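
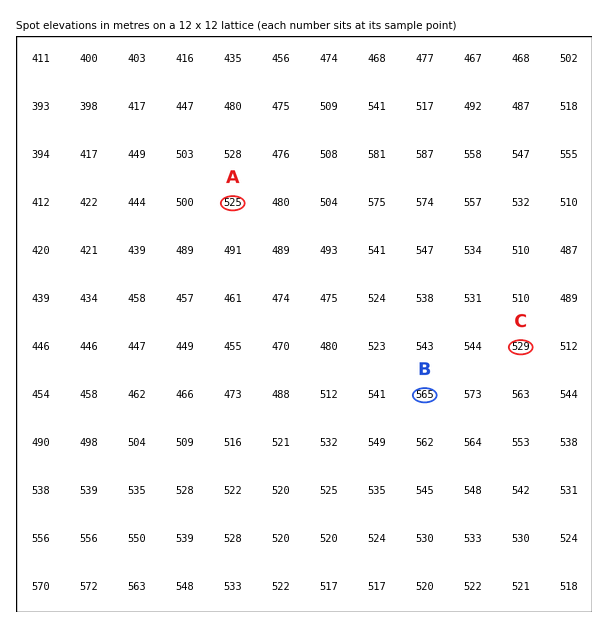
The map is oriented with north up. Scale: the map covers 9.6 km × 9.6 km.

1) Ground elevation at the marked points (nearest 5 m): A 525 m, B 565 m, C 530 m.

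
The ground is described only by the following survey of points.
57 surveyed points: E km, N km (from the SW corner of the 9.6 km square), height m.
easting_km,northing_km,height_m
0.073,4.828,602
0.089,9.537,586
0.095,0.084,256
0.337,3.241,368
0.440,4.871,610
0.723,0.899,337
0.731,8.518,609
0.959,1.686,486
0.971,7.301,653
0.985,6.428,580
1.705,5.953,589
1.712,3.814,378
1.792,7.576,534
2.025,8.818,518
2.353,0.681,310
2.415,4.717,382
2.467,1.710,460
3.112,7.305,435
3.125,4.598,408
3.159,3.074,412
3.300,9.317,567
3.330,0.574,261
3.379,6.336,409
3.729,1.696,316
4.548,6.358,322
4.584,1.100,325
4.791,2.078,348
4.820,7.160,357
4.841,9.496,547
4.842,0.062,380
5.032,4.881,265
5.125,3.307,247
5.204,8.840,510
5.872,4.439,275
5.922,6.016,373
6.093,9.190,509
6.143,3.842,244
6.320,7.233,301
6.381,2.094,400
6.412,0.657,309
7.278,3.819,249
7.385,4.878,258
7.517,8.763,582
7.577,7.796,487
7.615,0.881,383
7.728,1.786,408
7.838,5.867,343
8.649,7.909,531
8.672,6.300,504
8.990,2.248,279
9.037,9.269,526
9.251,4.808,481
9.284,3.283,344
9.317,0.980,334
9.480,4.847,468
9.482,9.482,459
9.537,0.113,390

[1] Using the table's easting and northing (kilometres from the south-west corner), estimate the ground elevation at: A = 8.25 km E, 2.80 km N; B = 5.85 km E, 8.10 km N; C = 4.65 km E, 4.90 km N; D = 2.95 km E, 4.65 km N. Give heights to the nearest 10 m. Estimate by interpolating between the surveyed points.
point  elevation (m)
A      320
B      450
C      250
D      410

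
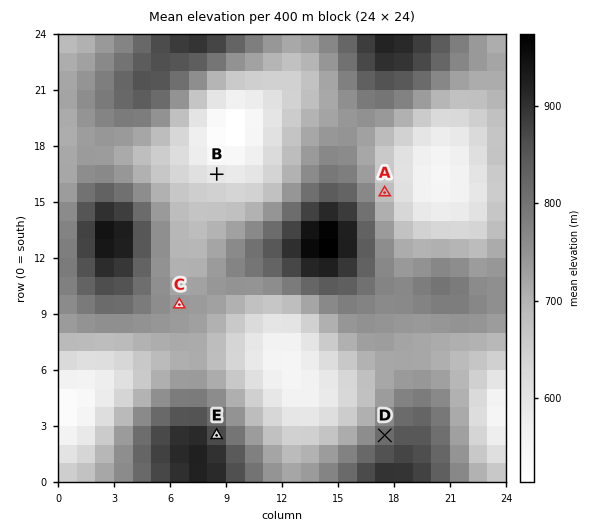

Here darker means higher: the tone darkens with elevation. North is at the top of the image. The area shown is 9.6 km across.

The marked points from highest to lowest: E D C A B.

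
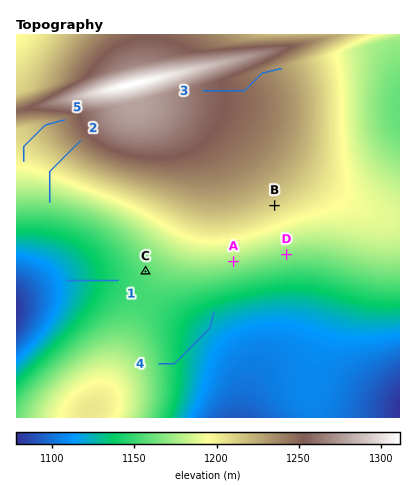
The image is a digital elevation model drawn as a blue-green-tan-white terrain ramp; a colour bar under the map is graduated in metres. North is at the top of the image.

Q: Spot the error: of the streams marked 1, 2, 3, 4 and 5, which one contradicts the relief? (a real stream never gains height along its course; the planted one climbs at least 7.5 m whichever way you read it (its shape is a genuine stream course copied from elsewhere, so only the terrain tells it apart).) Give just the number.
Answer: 4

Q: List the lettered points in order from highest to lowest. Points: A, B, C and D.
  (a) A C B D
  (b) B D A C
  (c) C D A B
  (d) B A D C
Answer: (d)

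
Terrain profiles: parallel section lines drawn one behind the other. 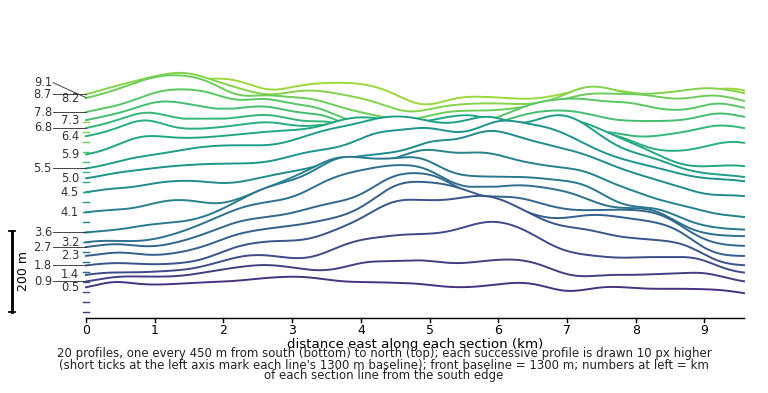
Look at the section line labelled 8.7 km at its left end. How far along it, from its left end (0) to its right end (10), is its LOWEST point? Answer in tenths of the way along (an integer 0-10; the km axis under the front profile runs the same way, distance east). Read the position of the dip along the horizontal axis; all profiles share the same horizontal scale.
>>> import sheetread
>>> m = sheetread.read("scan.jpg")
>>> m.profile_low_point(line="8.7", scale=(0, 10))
5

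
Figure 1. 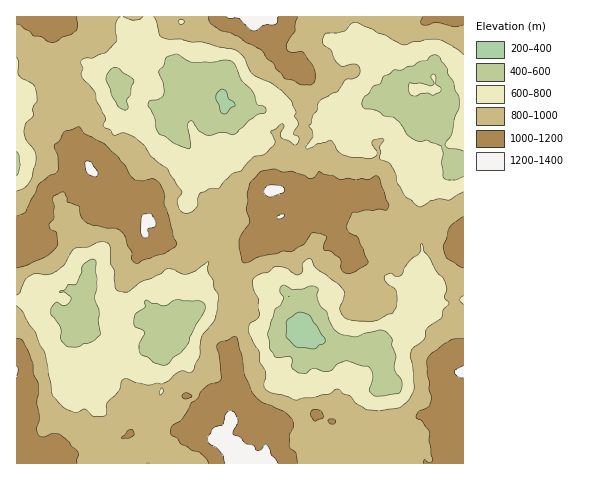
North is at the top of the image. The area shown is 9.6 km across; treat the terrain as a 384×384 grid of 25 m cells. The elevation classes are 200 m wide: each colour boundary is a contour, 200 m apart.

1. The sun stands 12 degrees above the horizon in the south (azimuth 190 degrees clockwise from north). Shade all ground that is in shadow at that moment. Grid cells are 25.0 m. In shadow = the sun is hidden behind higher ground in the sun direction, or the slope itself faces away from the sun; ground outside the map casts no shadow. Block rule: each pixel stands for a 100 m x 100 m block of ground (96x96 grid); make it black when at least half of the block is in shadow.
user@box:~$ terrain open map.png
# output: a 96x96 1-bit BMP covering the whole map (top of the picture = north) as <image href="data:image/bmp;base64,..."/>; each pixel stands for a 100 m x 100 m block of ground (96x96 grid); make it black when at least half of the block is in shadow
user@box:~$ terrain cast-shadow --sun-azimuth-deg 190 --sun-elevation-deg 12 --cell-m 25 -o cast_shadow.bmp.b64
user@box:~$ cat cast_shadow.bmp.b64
<image width="96" height="96" href="data:image/bmp;base64,Qk2+BAAAAAAAAD4AAAAoAAAAYAAAAGAAAAABAAEAAAAAAIAEAAATCwAAEwsAAAIAAAAAAAAA////AAAAAAAAAAAAAAAH5GAAAAAAMAAAAAB/5xwAYAAAcAAAAAA7+QAAAQAQ8AAAAAPL/AAAQAAX8wAAAAfj/AAAYAAH8wAAAAPn/AAAAgAP8wQJAAHH4AAAAAAH//+fAAHfgAAAAADj//3/cHCfgAANAAFj//3/+HCfIAA/4AZp//j38aPP+B+/+AAB//DxA8P//////5AH/+TyA4ef/////5AH/953AwM//////wAD//4jgbg//////gAT//4ADnh//////AA5/878D////////AA//4H5//3/////+AAf/xP///z/////+AA//7///zj/////8AA//////zD/////8Af//3///0D/////4B//fD///wP/////4H///AP//wP/////wf///AD//gP/////x////8B//gf////+B////fA//j/////AB///fPA//v////8AA///HAD///////gAAP//yQH///v///AAA///zwD5//v//+AAAf//xwZgH/OD/8AAAf//hw4AB/gL/wAYAP//ggwAA/AZ/wAYAH//AAAAAWAADgQABz/+AAAAAAB8AAHAP58+AAAAAAB4gAGAH4E8AAAAAAD4AAADx4A4AAAAAADwAAAHgwAYAAAAAADwAAAHAAAAAAAAAAAAAAAAAAAAAAAAAAAAAAAAAAAAAAAAAAAAAAAAAAAAAAAAAAAAAAAQAAAAAAAAAAAAAAB4AAAAAAAAAAAAAAD+AAAAAAAAAAAAAAH+AAAIAAAAJAAAAAP8AAAJAAAAdwA4QAfwAADLAAAAMAP4AAfgAAL/4AAAOAP4AAHwAAH+QAAAeADwAAHAAAfwAAAO/gAAAADAAAfwAAAf/8ABgAAABB/wAAAP/4AB4HAAAB/wAAAP/wAAAHAAA//wAAA//ggAAAAB/n/wAAD//vgAA4AB///wAAD/+fgAD4Dn///+ACD///gf///////+ACD///3/////////gAD/////////////gAH/////////+H9/gOP/+P//////8D9/AM//+D//////8D9+A///+BP/////4B84A////AH/////4N8AA/+/+A//////9+8AD///+AP//////+AAj///+P////////gAH///+f////////AAP///8f////////AYH///8/////////A8Q////////H////A8cf///////H///+AP8///////+D///8ADw////3//+D//+QABgf//8j/H8B//8AAAA///8H8D4AB/4AAAH//j8H4AAAA/4AAAP//h/AgAAAAP4AgAv//l/AAAAAAD5xABn//f+AAAAAABxwAAj//P8AAAAAAAAwAAB/+G4AAAAY8AAEAAAj8AAAAAB9/gAAAAAB4AAAAAB//gAAAAAAAAAAAAH//gAAAAAAAAAAAAP//gAAAAAAAAAAAAH//gAAAAAAAAAAAAD/DAAAAAAYAAAAAAB/AAAAAAAYYAAAAAAAAAAAAAAwAAAAAABgAAAAACBwAAAAAABwAAAAACAAAAAAAAYIAABAA="/>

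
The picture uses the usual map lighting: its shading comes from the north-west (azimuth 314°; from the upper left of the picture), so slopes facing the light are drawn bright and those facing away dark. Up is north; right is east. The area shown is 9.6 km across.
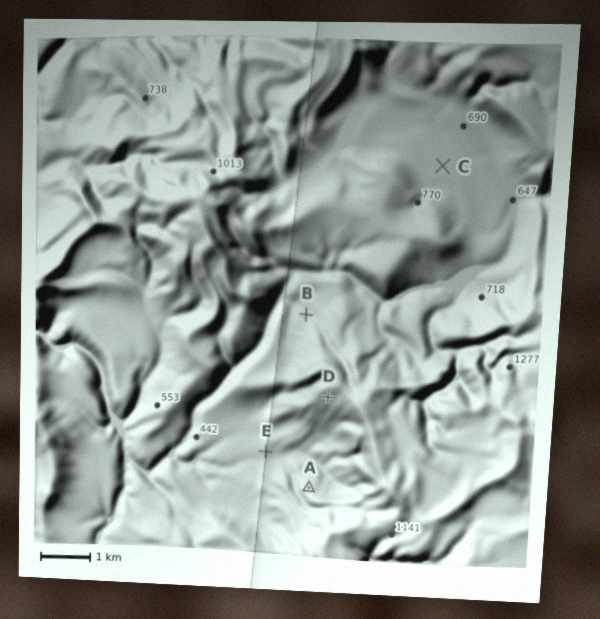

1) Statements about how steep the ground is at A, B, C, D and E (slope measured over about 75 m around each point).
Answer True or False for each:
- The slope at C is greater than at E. False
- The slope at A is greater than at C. True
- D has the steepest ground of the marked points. True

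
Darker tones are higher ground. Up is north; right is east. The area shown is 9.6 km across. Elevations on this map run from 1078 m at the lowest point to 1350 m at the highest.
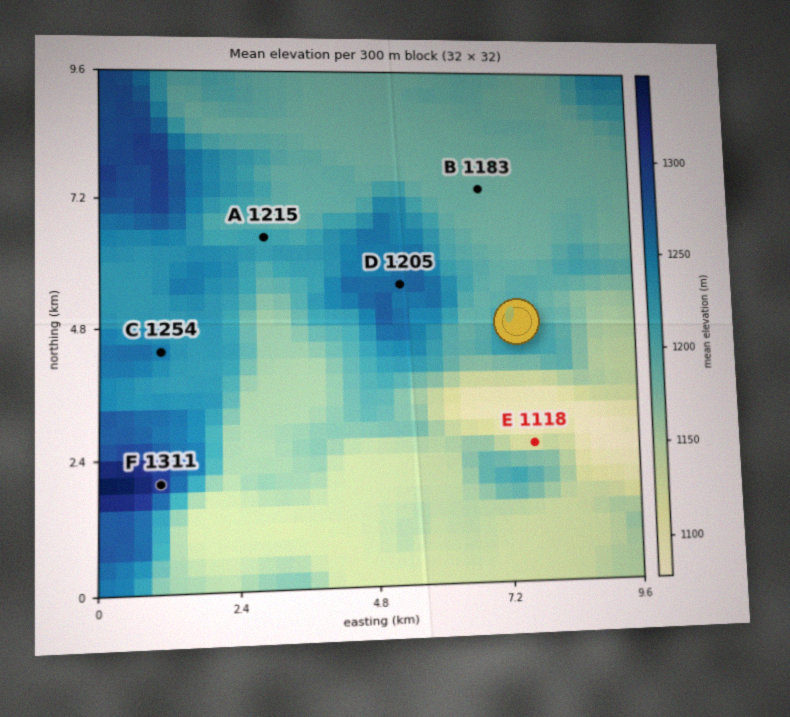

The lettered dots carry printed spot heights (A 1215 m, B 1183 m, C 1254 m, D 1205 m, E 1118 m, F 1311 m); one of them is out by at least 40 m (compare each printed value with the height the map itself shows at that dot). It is D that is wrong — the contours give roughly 1265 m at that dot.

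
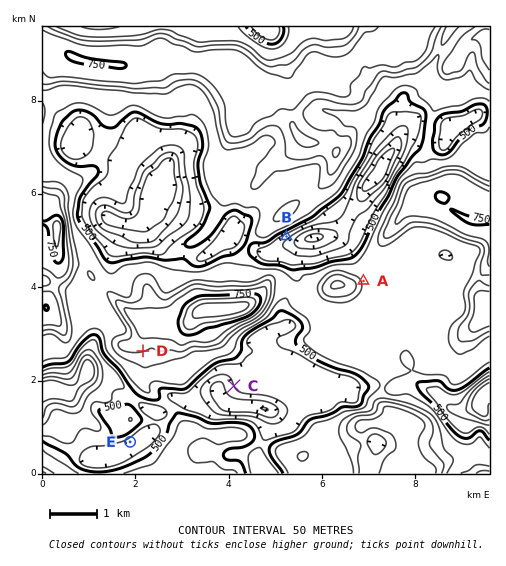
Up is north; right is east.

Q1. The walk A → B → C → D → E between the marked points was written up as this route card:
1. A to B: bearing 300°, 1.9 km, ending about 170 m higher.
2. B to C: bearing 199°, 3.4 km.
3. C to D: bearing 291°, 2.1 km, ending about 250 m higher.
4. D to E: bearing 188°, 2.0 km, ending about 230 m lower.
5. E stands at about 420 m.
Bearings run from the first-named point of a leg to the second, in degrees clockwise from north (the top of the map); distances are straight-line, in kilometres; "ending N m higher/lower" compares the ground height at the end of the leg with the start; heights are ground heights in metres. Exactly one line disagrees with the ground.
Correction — Line 1: it should read "ending about 170 m lower".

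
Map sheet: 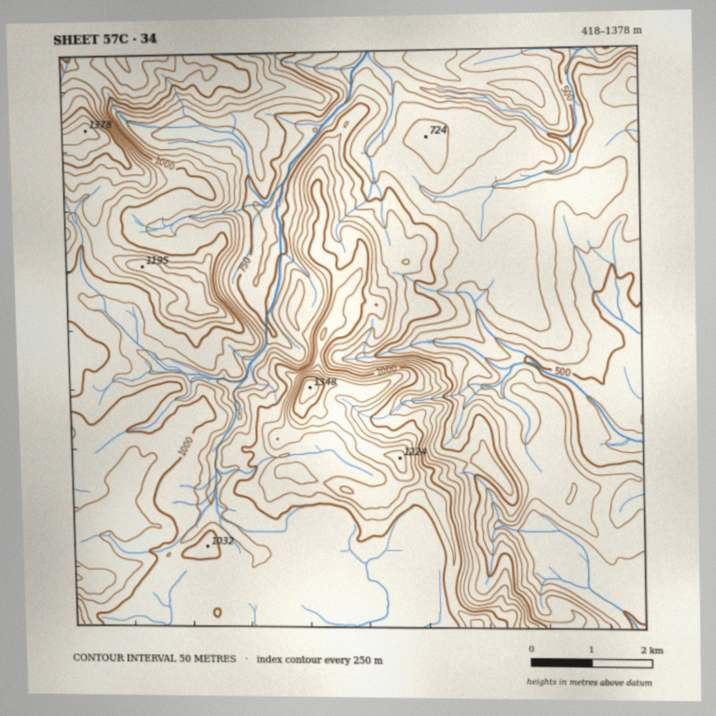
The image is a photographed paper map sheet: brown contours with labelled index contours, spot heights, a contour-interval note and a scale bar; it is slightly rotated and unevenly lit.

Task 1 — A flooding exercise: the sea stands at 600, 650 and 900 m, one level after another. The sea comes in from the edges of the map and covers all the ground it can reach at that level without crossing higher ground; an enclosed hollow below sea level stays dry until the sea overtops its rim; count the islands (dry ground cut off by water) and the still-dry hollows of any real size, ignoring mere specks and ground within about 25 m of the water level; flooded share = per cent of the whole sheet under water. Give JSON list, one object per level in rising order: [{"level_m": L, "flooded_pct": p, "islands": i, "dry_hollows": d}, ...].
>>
[{"level_m": 600, "flooded_pct": 17, "islands": 0, "dry_hollows": 0}, {"level_m": 650, "flooded_pct": 26, "islands": 0, "dry_hollows": 0}, {"level_m": 900, "flooded_pct": 52, "islands": 0, "dry_hollows": 0}]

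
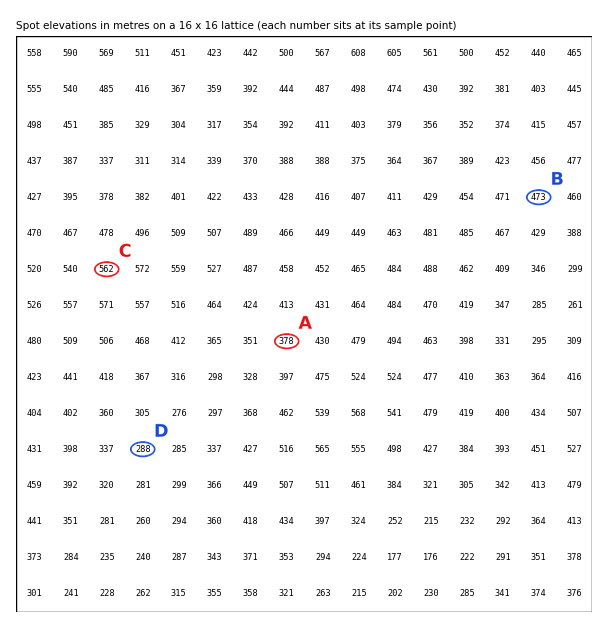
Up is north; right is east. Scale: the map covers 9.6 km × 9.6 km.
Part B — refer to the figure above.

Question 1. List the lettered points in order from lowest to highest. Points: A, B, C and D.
D A B C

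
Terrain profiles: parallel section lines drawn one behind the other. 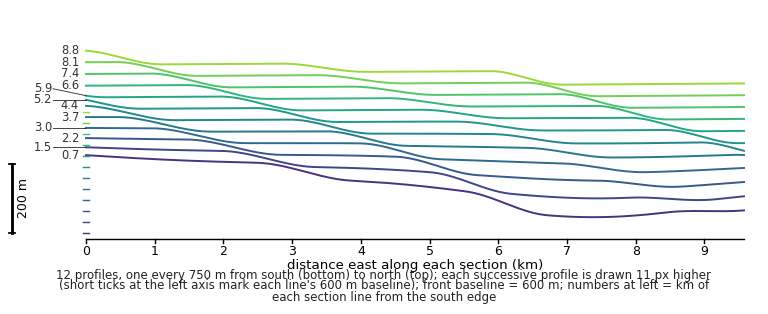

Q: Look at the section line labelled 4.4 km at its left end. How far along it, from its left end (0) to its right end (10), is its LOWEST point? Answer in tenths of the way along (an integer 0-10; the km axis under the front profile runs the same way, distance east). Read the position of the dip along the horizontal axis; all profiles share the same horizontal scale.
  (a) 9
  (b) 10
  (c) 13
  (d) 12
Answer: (b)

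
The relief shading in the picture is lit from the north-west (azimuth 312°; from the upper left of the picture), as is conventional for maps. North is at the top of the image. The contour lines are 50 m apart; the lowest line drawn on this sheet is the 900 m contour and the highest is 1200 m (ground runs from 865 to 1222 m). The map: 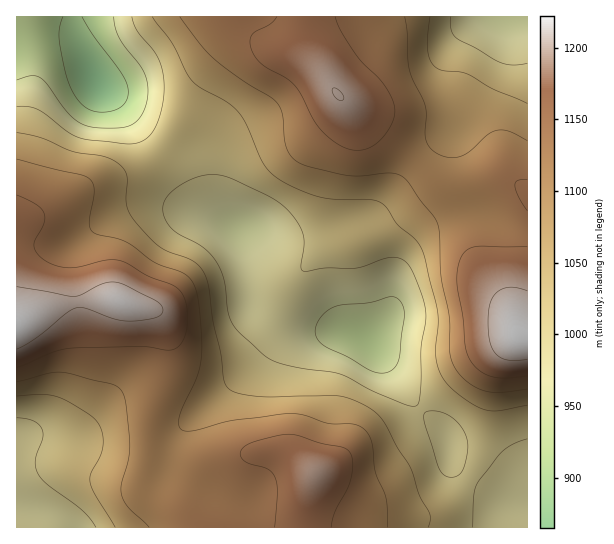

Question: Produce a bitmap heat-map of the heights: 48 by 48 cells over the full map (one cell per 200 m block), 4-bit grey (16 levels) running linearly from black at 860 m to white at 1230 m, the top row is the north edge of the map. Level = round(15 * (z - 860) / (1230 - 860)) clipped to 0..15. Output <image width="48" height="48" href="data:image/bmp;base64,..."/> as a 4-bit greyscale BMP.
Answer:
<image width="48" height="48" href="data:image/bmp;base64,Qk32BAAAAAAAAHYAAAAoAAAAMAAAADAAAAABAAQAAAAAAIAEAAATCwAAEwsAABAAAAAAAAAAAAAAABEREQAiIiIAMzMzAERERABVVVUAZmZmAHd3dwCIiIgAmZmZAKqqqgC7u7sAzMzMAN3d3QDu7u4A////AFVVVVZ4maq7vMu7vMzMzLu6qZiHdmVVVVVVVWeJqqu7u7u7u8zMzLu6qZiHdmVVVVVVVneJqqu7u7u7u8zd3Mu6qZiHdmVVVVVWZ3iZqqq7u7u7u8zd3cu6qZh3ZmZVVVVmd3iZqqqru7u7u8zd3cy6mYh2ZmZVVVZmd3iJqqqru7u8zMzd3dy6mYd2VmZlVVZmd3iJqqqqu7vMzM3d3cy6mIdmVWZmVVZmZ3eJqqqqq7vMzMzMzMu6mHdlVWZmZVVmZ3eJqqqqqru7zMzMu7upiHZlVWZmZlZmZ3iJqqqqqqqqu7u7qqqph2ZlVmZ3ZmZmd4iJqrqqmZmZqqqqmZmYd2ZmZnd3d3d3eIiZqruqmZmZiZmZiIiHdmZmZ3iIiIiIiJmZqru6qYiIiIiIiId2ZVZmeImZmZmZmZqqqru6qYh3d3d3d3ZVVVVniaq7u7qqqqqqq7u7qYh3ZmZmZmVEREVnmrzMzMy7u7u7u7u7qoh2ZmZVVUQzNEVomszd7t3My7u7u7zLuod2ZlVVREMzM0Vom83u7u7dzMzMzMzMuodmZVVUQzMzM0Voq83u//7t3d3d3d3cuodlVVVEMzMzM0Vom83u//7u7d3u7u7cuYZVVVVUQzMzM0Vom83u/+7u7u7u7u7cuXZVVVVURDMzM0Voq93u7u7u7u7u7u7cuXZVVVVVREREREVorN3u7u7u3e7u7d3LqXZVVVVVVVVEREV5vN3u7t3d3d3d3Mu6mHZVVVZmVVVVVFZ5vN3d3dzMzMzMy7qZh2VVVVVmZmZlVVaJvM3d3czLu7u7upmIdmVERVVmZmZmZmeJvMzMzMy7uqqqqYh3ZlRERFVWZnd3d3eJq8zMzMzLuqqpmIdmVUREREVWZnd3d4iaq7u7u8zLuqmZiHZlVERERFVmZ3d3eImaqru7u8zLu6mYh2ZVVERERFZnd3d3eImqqqqrvMzLu6qYh2ZVVVREVWZ3d4iIiJmqqqq7vMu7u6qYh3ZlVVVVZmeIiIiIiZqqqqu7zLu6qqqYh3ZmZVVmZ3iJmZmZmaqqqru7zKqqqpmYh3dmZmZmeImZqqqqqqqqqqu7y6qZmYiHd3dmZmZneJmqq7u7uqqqqqu7u5mYh3d2ZmZmZmZ3iJqru8zMu7qqmaqruoiHdmVVVWZmZnd3iZq7vMzMy7qpmZqqqnd2ZURERFZnd3d4iZq7zN3czLqpmZmqmXZlQzIiNFZnd3d4iZq8zd3dzLqpmZmZmWZVQiERI0Vnd3eImaq83e7dzLqpmZmZiFVUMhERI0Vnd4iJmqu83u7dzLqZmZiIh0RDIRABI0VniIiZqrvN3u3cy7qZiIiHdzQzIQARI0VniJmqu8zd7t3Mu6mIiId2ZjMyIQESNFZ4iZqrzM3d3dzLu6mId3dmZjMyEREjNFZ4mau7zM3d3cy7u6mHd2ZVVTMiEREjRWeImru8zMzd3My7u6mHZmVVVTMiERI0VneJqrvMzMzMzMu7uqmHZVVERDMiISI0Vniaq7vMzMzMzMu7uqmHZVRERA=="/>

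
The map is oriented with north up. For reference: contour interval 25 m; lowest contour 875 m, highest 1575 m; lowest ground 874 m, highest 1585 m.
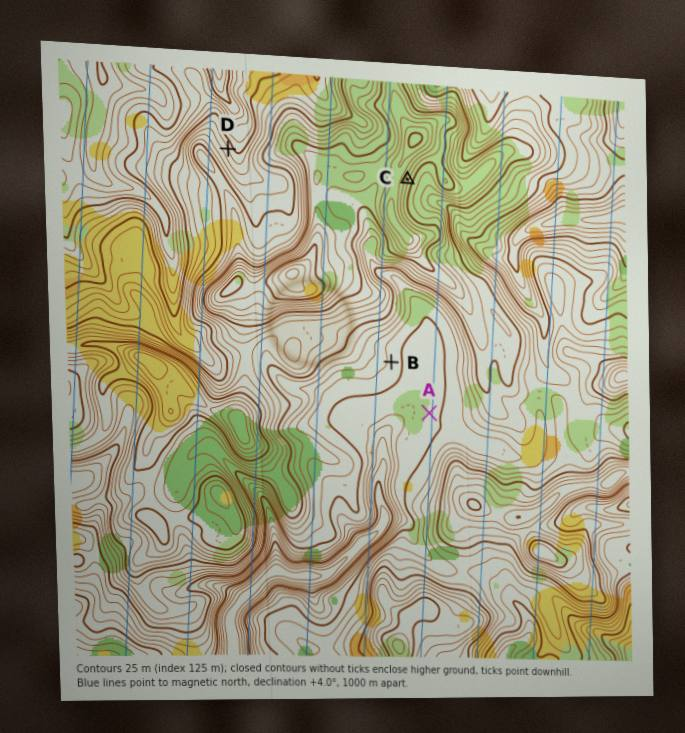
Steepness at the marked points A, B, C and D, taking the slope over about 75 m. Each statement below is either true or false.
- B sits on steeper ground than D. false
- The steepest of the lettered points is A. false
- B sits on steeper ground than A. true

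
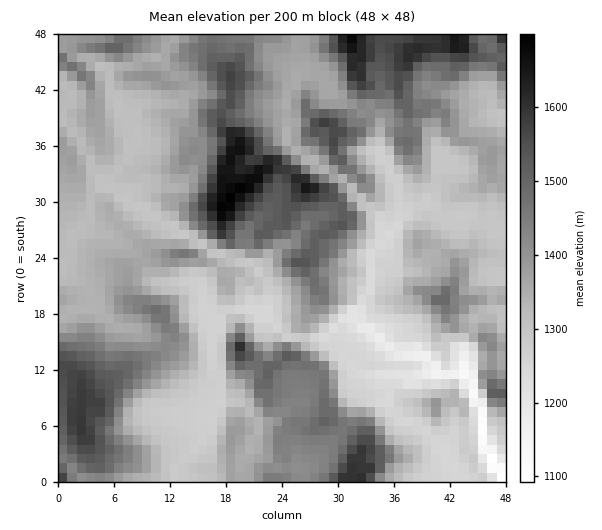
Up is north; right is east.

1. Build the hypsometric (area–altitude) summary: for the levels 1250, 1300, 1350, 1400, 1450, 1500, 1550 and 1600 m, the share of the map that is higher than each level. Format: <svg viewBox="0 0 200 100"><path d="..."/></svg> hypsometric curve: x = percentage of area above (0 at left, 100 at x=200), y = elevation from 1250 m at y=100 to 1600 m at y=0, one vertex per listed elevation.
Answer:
<svg viewBox="0 0 200 100"><path d="M190 100l-33-14-42-15-38-14-23-14-22-14-15-15-11-14"/></svg>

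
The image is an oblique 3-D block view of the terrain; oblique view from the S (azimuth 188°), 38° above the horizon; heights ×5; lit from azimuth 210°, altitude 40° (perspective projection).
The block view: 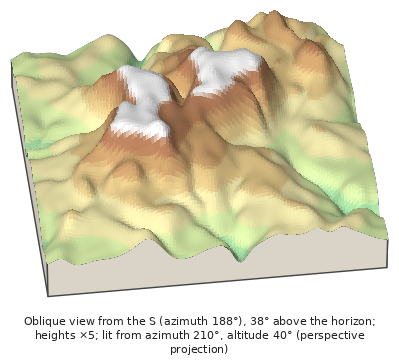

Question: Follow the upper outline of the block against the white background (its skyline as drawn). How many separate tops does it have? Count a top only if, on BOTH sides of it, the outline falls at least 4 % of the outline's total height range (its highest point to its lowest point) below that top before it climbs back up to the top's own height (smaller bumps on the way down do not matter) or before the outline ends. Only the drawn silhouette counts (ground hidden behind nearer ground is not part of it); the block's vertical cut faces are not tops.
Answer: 2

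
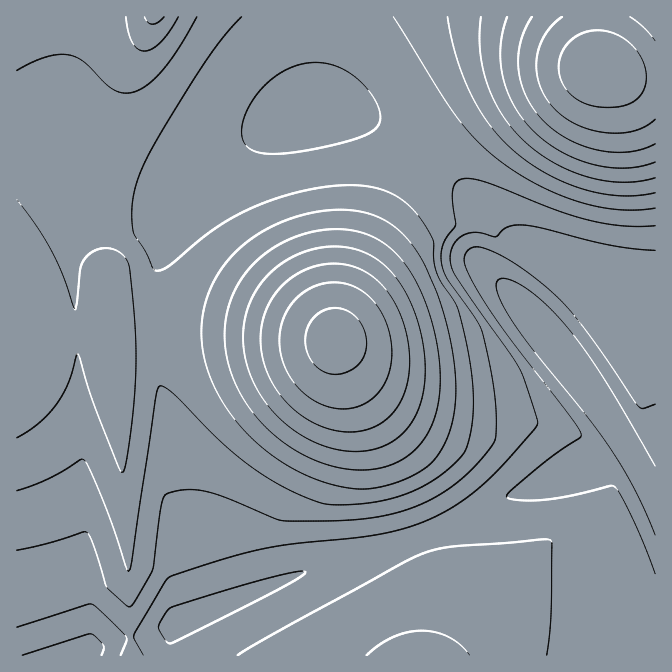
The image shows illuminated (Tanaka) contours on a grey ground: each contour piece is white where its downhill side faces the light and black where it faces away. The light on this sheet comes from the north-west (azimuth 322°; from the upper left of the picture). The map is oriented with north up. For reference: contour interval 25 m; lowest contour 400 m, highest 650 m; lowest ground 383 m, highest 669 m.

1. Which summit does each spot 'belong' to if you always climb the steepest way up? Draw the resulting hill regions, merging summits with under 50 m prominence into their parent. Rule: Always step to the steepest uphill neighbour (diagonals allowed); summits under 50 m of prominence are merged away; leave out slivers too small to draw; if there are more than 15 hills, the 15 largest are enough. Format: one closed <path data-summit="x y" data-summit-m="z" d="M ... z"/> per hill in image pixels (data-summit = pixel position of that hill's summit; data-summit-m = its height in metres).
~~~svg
<path data-summit="337 338" data-summit-m="661" d="M335 109l-23 0-27 10-31 19-27 20-29 27-15 18-15 25-9 24-3 50 2 1 1 67 7 68 22 110 19 61 108-41 115-39 82-35 88-33 24-16-1-7-12-18-32-45-58-72-2-3 2-8 15-20-2-7-55-60-55-54-27-18-27-14z"/><path data-summit="602 68" data-summit-m="669" d="M655 16l-335 0-2 69-2 15-3 8 22 1 25 7 50 25 24 18 89 93 13 16 0 4-15 20-2 8 4 7 56 68 32 45 12 18 1 7-24 16-88 33-82 35-152 52-104 40-15 10-59 15-10 5-3 5 569-1z"/><path data-summit="154 17" data-summit-m="582" d="M318 16l-302 1 1 639 68 0 15-10 59-15 15-10 32-13-2-11-16-49-22-110-7-68 0-25-1-2 0-40-2-1 2-42 6-23 12-24 12-16 27-29 27-22 25-17 30-15 13-3 4-4 4-22z"/>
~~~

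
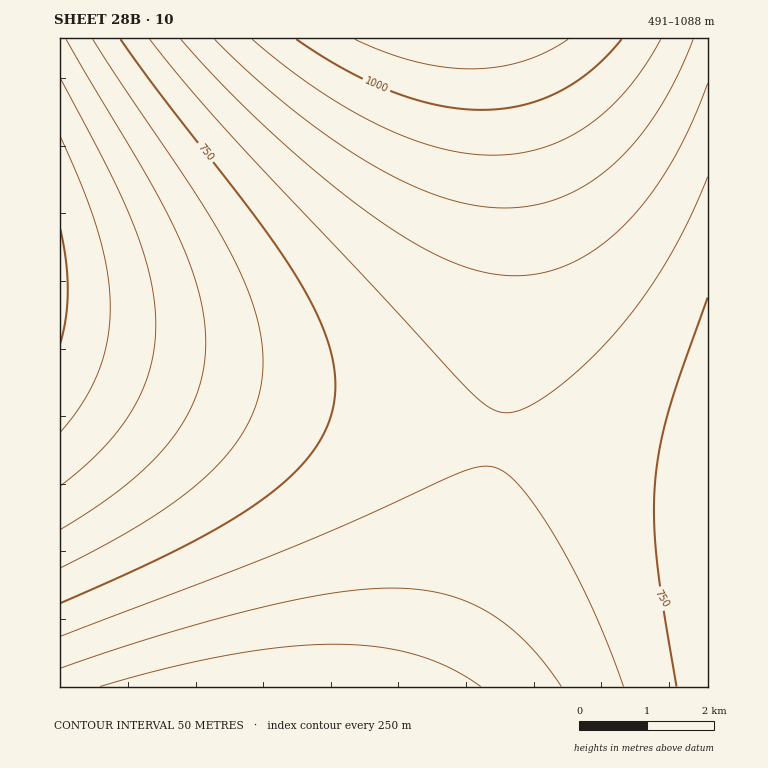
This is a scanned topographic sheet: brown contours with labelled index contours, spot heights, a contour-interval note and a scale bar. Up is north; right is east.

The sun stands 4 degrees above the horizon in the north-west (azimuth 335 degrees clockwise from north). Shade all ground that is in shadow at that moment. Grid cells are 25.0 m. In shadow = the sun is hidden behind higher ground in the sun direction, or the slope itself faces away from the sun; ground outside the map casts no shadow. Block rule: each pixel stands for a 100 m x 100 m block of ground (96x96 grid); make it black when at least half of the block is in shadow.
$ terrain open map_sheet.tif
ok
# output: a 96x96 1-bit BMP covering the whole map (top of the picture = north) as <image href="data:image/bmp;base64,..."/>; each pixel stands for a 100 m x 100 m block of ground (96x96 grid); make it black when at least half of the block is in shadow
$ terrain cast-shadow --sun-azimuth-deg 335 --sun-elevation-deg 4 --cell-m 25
<image width="96" height="96" href="data:image/bmp;base64,Qk2+BAAAAAAAAD4AAAAoAAAAYAAAAGAAAAABAAEAAAAAAIAEAAATCwAAEwsAAAIAAAAAAAAA////AAAAAAAAAAAAAAAAAAAAAAAAAAAAAAAAAAAAAAAAAAAAAAAAAAAAAAAAAAAAAAAAAAAAAAAAAAAAAAAAAAAAAAAAAAAAAAAAAAAAAAAAAAAAAAAAAAAAAAAAAAAAAAAAAAAAAAAAAAAAAAAAAAAAAAAAAAAAAAAAAAAAAAAAAAAAAAAAAAAAAAAAAAAAAAAAAAAAAAAAAAAAAAAAAAAAAAAAAAAAAAAAAAAAAAAAAAAAAAAAAAAAAAAAAAAAAAAAAAAAAAAAAAAAAAAAAAAAAAAAAAAAAAAAAAAAAAAAAAAAAAAAAAAAAAAAAAAAAAAAAAAAAAAAAAAAAAAAAAAAAAAAAAAAAAAAAAAAAAAAAAAAAAAAAAAAAAAAAAAAAAAAAAAAAAAAAAAAAAAAAAAAAAAAAAAAAAAAAAAAAAAAAAAAAAAAAAAAAAAAAAAAAAAAAAAAAAAAAAAAAAAAAAAAAAAAAAAAAAAAAAAAAAAAAAAAAAAAAAAAAAAAAAAAAAAAAAAAAAAAAAAAAAAAAAAAAAAAAAAAAAAAAAAAAAAAAAAAAAAAAAAAAAAAAAAAAAAAAAAAAAAAAAAAAAAAAAAAAAAAAAAAAAAAAAAAAAAAAAAAAAAAAAAAAAAAAAAAAAAAAAAAAAAAAAAAAAAAAAAAAAAAAAAAAAAAAAAAAAAAAAAAAAAAAAAAAAAAAAAAAAAAAAAAAAAAAAAAAAAAAAAAAAAAAAAAAAAAAAAAAAAAAAAAAAAAAAAAAAAAAAAAAAAAAAAAAAAAAAAAAAAAAAAAAAAAAAAAAAAAAAAAAAAAAAAAAAAAAAAAAAAAAAAAAAAAAAAAAAAAAAAAAAAAAAAAAAAAAAAAAAAAAAAAAAAAAAAAAAAAAAAAAAAAAAAAAAAAAAAAAAAAAAAAAAAAAAAAAAAAAAAAAAAAAAAAAAAAAAAAAAAAAAAAAAAAAAAAAAAAAAAAAAAAAAAAAAAAAAAAAAAAAAAAAAAAAAAAAAAAAAAAAAAAAAAAAA8AAAAAAAAAAAAAAP8AAAAAAAAAAAAAB/8AAAAAAAAAAAAAH/8AAAAAAAAAAAAA//8AAAAAAAAAAAAD//8AAAAAAAAAAAAP//8AAAAAAAAAAAA///8AAAAAAAAAAAB///8AAAAAAAAAAAH///8AAAAAAAAAAAf///8AAAAAAAAAAA////8AAAAAAAAAAD////8AAAAAAAAAAH////8AAAAAAAAAAP////8AAAAAAAAAA/////8AAAAAAAAAB/////8AAAAAAAAAD/////8AAAAAAAAAH/////8AAAAAAAAAP/////8AAAAAAAAA//////8AAAAAAAAB//////8AAAAAAAAD//////8AAAAAAAAH//////8AAAAAAAAH//////8AAAAAAAAP//////8AAAAAAAAf//////8AAAAAAAA///////8AAAAAAAB///////8AAAAAAAD///////8AAAAAAAD///////8AAAAAAAH///////8AAAAAAAP///////8AAAAAAAP///////8="/>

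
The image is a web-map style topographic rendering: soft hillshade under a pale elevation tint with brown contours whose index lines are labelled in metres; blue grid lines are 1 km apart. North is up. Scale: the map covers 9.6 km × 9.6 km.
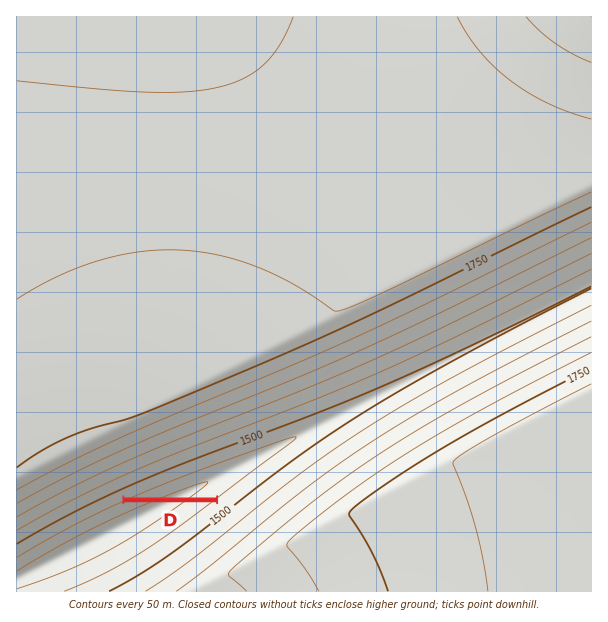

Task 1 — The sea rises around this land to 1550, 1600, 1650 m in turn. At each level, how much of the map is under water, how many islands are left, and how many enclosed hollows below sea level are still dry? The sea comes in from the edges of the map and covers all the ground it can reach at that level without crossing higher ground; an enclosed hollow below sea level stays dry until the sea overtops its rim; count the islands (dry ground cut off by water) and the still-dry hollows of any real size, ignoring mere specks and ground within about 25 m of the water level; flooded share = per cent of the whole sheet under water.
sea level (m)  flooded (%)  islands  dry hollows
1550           12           0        0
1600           17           0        0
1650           22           0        0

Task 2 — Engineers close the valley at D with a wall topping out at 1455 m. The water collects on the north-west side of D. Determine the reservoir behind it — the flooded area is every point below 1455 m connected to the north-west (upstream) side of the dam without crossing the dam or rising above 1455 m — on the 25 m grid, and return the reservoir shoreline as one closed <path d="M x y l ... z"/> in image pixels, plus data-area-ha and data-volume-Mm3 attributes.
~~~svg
<path d="M306 432l-18 4-4 3-17 5-4 2-12 4-5 2-45 16-4 2-15 5-5 3-3 0-4 3-3 0-37 16 88 1 1 1 44-35 39-26 5-6-1 0z" data-area-ha="94" data-volume-Mm3="24.15"/>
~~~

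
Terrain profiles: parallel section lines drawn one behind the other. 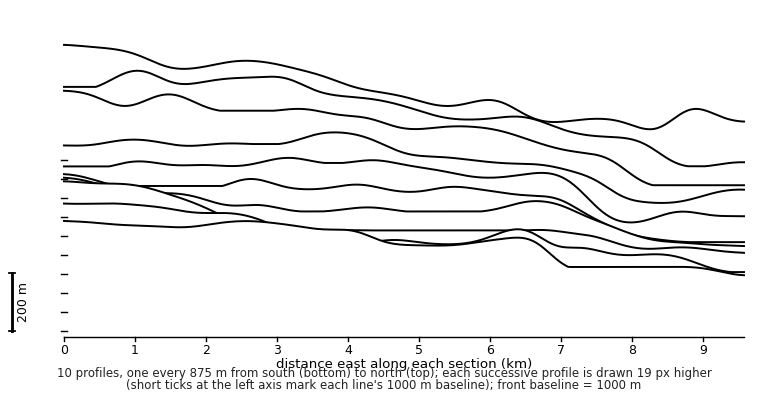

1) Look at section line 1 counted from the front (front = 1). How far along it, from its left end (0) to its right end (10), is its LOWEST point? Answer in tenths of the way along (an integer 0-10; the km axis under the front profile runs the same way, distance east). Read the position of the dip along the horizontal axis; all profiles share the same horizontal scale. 10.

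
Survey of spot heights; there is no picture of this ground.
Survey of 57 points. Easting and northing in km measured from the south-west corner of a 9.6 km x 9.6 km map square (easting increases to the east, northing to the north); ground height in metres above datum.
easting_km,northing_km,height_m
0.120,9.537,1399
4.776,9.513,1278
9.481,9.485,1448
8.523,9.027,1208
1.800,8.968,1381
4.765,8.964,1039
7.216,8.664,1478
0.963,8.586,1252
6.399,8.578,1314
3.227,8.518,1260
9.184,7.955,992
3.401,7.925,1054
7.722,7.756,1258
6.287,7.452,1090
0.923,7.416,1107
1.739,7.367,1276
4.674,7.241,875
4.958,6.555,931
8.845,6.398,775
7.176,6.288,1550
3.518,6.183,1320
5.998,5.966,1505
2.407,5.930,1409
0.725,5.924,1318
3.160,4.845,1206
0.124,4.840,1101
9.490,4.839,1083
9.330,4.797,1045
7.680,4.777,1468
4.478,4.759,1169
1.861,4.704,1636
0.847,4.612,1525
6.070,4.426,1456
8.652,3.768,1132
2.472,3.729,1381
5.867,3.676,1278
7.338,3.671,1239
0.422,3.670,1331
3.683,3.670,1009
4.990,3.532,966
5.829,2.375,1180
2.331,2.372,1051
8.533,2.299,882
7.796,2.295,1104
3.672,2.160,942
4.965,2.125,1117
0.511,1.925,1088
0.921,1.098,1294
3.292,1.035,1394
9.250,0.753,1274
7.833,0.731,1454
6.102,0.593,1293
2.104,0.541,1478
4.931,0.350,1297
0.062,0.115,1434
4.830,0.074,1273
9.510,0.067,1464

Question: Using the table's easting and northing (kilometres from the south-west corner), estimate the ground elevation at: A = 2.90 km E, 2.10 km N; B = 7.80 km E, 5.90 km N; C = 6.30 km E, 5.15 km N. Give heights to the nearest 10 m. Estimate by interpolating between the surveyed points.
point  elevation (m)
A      1040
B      1440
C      1570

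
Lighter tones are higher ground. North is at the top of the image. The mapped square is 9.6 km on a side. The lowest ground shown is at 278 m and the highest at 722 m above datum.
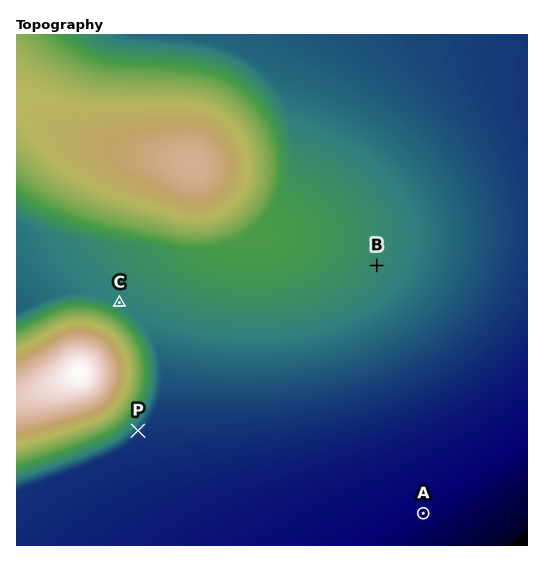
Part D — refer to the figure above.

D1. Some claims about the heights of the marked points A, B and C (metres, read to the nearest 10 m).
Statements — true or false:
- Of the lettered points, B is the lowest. false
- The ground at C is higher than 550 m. false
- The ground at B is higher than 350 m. true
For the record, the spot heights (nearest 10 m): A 290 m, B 430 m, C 410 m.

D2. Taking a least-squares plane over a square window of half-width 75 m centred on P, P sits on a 20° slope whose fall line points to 133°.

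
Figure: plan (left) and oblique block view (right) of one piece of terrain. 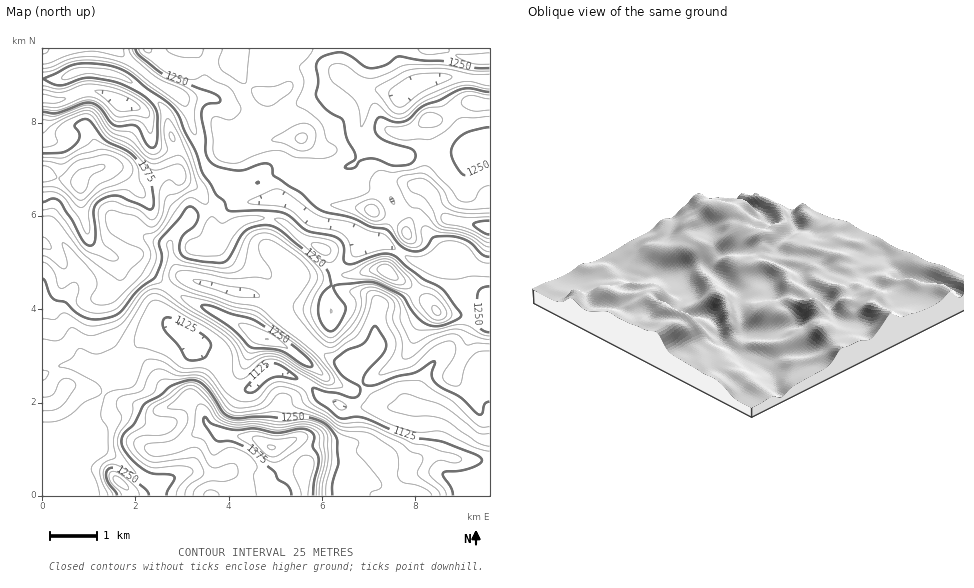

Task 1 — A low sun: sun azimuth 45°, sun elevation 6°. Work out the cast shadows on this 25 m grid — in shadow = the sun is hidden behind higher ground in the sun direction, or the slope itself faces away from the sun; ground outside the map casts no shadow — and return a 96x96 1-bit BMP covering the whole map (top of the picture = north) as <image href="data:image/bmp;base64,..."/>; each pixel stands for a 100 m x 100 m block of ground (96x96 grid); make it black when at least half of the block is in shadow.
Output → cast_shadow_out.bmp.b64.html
<image width="96" height="96" href="data:image/bmp;base64,Qk2+BAAAAAAAAD4AAAAoAAAAYAAAAGAAAAABAAEAAAAAAIAEAAATCwAAEwsAAAIAAAAAAAAA////AAAAAAAA/8AAAAAEAAAAAAAAf8AAAAAOAAAAAAAAP4AAAPAOAAAAAAAAPx+AAfgGAAAAAAAAHj/v4/4AAAAAAAAADH//8/+AAAAAAQAAAf//+//AAAAAAwAAD///8//AAAAAAAAAD//58//AAAAAAAAAB/4A8/+AAAAAAAAAB/gAc/8AAAAAAAAAB+AAefwAAAAAAAAAA8AAPOAAAAAAAAQAAQAAGAAAAAAAAD8AAAAAAAAAAAAAAH4AAAABwAAAAAAAAPwAAAPhwAAAAAAAAfwAAAP/gAAAAAAAB/gAAAAAAAAAAAAAf/AAAAAAAAAAAcAA/+AAAAAAAAAAP+AA/+AAAAAAAA4A/8AAf8AAAAAAAP+B/4AAf4AAAAAAA////gAAfwAAAAAAB///+AAefgAAAAAAB///8AAOAAAAAAAAD///4AAOAAAAAAAAP///wAfAAAAAAAAB////AA/wBwAAAAAH///+AA/8D+AAAAAP///8HA/+D/gAAAAf///4fA////8AAAA////A/g////8HAAB///4B/A////8HwAD///gD/B////8P4AD//+AH/D////8P/AH//8AH+D////4P/gH//wAH+D///lAP/gH//AAH8D//+AAP+AP/8AAH4H//8AAPwAP/wAAAAH//4AAGAAP/AAAAAH//gAAAAAP8AAB4AP//AAAgAAPwAAB/AP/+AAAAAAPg/gB/wf/8AACAAAGH/8B/+f/4AADg4AAf/8B////wDgDz+AAf/4D//A/AH4D//AAf/wD//AGAf/D//AAf/gH//AAB//7/+AAf/AP/+AAH///f8AAf4AP/+AB///+f4AAPAAf/8AH///8fwAAOAAf/wDP///8/wAAEAA//AP/+f///wAAAAA/+AP/8f///gA4AAA/8Af/8f///gD8AAA/wB//4f/z/gf8AAAfgf//Af4D/A/4AAAAA//8AfAD/A/4AwAAB//4AeAD/B/4BwAAD//gA8AD/D/wBwAAH8AAe8AD/j/gBwAA/wAAe4AD/B/AAgAB/AAAe4AD/B8AAAAA+AAAcwAD+AAAAAAA+AAAMAACAAAAAAAAYAAAAAAAAAAAADwAAAAAAAAAAAAAAH8AAAAAAAAAAAAAAH8AAAAAAAAAAAAAAP4B8AAAAAAAAAAAAPgB/gAAAAAAAAAHAPAB/gAB4AAAAAAHwEAA/AAH+AAAAAAPwMAAeAAP+AAAAAAPwcAAAAAP8AAAAAAPgeAAAAAHgAAAAAAPg8AAAAAAAAAAAAAPA8AAAAAAAAAAAAAfA4AAAAAAAADwAAH/AwAAAAAAAAD8AAf/AwAAAAAAAAD8AA/+AAAAAAAAAABD8D/8HAAAAAAAAAAD///4fwAAAAAAAAAD///x/wYAAAAAAAAD///H/wcAAAAAP/AD//+P/gcAAAAgf//AB/4f/AIAAADwP//4AeB/8AAAAAHgP//8AAD/gAAAAAHgH//8AAH/AAAAAAHAH//8AAH8AAAAAAGAD/8AAAH4AAAAAAAABwAAAAHwAAAAAAAAAAAA="/>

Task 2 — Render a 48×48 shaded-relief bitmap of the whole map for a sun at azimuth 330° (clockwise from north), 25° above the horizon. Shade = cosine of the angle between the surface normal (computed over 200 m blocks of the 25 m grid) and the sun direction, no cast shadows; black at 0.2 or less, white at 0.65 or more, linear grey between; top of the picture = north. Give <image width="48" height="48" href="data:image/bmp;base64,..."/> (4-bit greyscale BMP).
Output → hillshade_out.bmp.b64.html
<image width="48" height="48" href="data:image/bmp;base64,Qk32BAAAAAAAAHYAAAAoAAAAMAAAADAAAAABAAQAAAAAAIAEAAATCwAAEwsAABAAAAAAAAAAAAAAABEREQAiIiIAMzMzAERERABVVVUAZmZmAHd3dwCIiIgAmZmZAKqqqgC7u7sAzMzMAN3d3QDu7u4A////AHd3eHR6mIq8y6mZiHZ3UTZ4d3eKqodnd3d3eJiZh3iry6mZiHd3QSV3d3eJmYdmd4iIiby5dERoqYiIiHeIURRnd3d3d2ZVZoiIic2nUyI1d2Z3dkR5cxRneHd3ZVZmZ4iIibuGZlREV2RVVUNHhTR3d3iJmIiZmnd4iJqpmql1V2RFaKhlZUV4iJmquqqqmXd3d4rMuru5d4ibze/rh2irqqu7u6mZdmZnd3nNuYmqmKz/////7Krdy7uqqqmHVVVWeIibuXZ5qIv//+3v/bq7uqmZmYh2ZmVVZ4mKzbl3mXi9/sqau6iHeHeId3Zmd5hlZoq7ve7JmYiazcqYh2VVVWZ3ZlVXd6mGd4m7u73/uYh3jNy5YyNnUzRVZlVWd5qoiIiaqqvv64h0SMynQ0WJhjIjV3dWd3iYiHd4qqq+65iFE2dSJXeImoUyR5l1Z2Z3dmZ4mqqZqoiWEAEkd2VnialjNYqFVmZmZmZnmpmIiIiGMAFZmEI1eJqVM1iGRGZmZlZWeIiHd3ZWVEealjATV4mXMiRmMmZmVERFZ3d3ZURXiaqpdUEBR3eHQQA1Q2ZlQyIjVndlQzWKqqqHd2QhNoiHUgAlaGZlVCEBNWZUNHm8ypiIiYZCJZqXZUNXiXZndlMQE1VWirzMuoeKqph1NHiHiIeIiIZomHUwATV6vLqZmHeKvKhlMiI3mpiJmYdniYdSACaaqYZWZmeJvKdCAAAmmqiJmodmd3dkISVlVDM0Vnd4mZh2MSRompmImWZmZmZlQzQyERI0Z3d3ZmeczLmZiIiIhlZ2VWd2VEVTIzM0Z3dlRFV77/yFVniIZFd2VXiIdlaIdmUzVmZEV3Znq8tSI1ZmU3d2ZWiIdTWbqHYyI0RGm7l3dndTRCESI4d3dWeHYxJquYhiESRpq6l2QjeXVSACV2Z3ZVZmZBFHmZmoZWiZh2VEMTepZmZ5vEV2Q0VURTI1eIiruqqYZlVWdleYd4q83TVlIBNERUMjVoiIiZmHZ3iauoeHZniqqjRVQQE1ZlQhRniHZVZmeIiaund3Z4eJmTV4ZCI1d2ZTV3eIdlZmeIiImYiamYiJmWiqh1RFaZh1V2VWd3d4d3iImqrMuoiImbvMuod3isuXZ1REVnd2ZmZ4mqq8uXd4iNze3Lupm9uXeHZlRFZkRWZnmYiImHd3iLq8y8zKmrmHiZiHdlVlRXd3iGVVZmZ3d6mJmazKial3iZiIiIiIZnh3iGZlVVVmd8y5mIvcmqp3iZmIiImql3d3iZq6dVRVVe//yYnNuqqImZmYh3eZmIh3iavvyXZURO///Jiql5qZqpmIh2Z4iIiHiZnP/rl2VZiu/ZdVV6qYiYiHd3ZWd4iIiYec7+3LuzITZkMjaZdVZmZ3iZhlZniId2VovN7u3XcwASJHmGMjVmZmiZmHZnd3VDM1Z5q7mN7Jd4mqhURWZ3d2d4iHZmZmVDMiIjNEIb3/3dzJVGiIiIh2Z3h2VVVmZlVDISI0RGrf7t3IM3mYiJmHZnd2VUVWZmZlMzRXiA=="/>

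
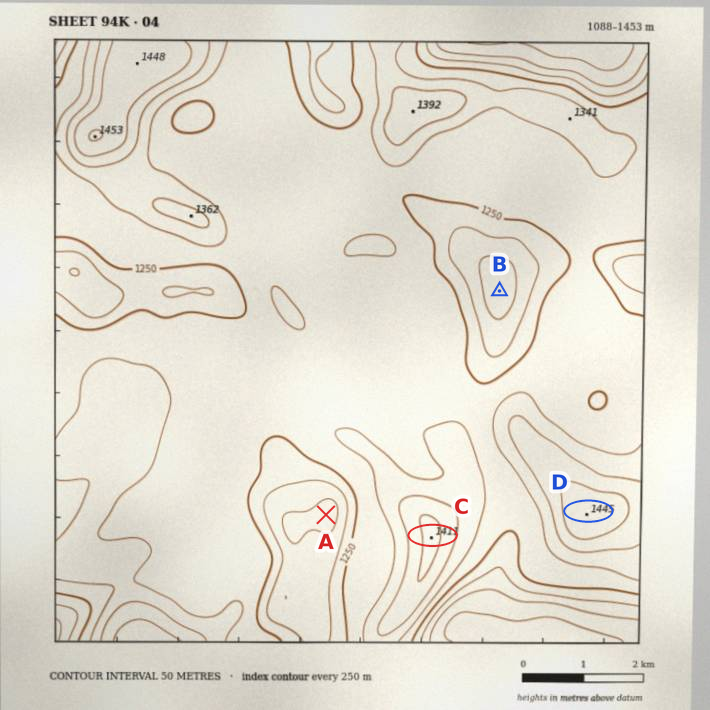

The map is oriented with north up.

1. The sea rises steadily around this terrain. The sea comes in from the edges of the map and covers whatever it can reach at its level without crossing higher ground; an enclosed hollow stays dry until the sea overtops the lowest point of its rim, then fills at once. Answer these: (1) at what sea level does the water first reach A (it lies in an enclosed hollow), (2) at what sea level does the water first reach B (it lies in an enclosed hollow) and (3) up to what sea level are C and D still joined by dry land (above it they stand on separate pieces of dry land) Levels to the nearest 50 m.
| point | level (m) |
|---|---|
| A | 1200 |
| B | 1250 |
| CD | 1300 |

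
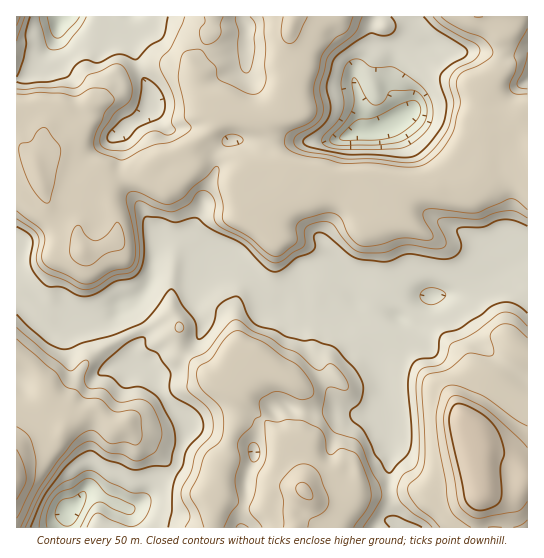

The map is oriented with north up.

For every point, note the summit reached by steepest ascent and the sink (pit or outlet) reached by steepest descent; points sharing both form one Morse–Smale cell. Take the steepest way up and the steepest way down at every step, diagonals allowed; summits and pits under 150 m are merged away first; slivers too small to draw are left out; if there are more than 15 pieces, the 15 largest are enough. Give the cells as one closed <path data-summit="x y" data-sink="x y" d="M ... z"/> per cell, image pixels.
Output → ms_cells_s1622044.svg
<path data-summit="291 25" data-sink="67 510" d="M235 113l-12 0-17 22-26 18 5 20-14 11-6 3-12-6-7-6-7 2-14 0-16 7-4 5 0 5 11 24 1 17-3 6-21 10-12-1-4-15 3-16-3-10-4-4-24-4-5-8-9-32-12-12-6-1-1 153 21 20 12 8 8 0 18-12 39-6 25-14 8-8 5-15 4-29 6-6 5-2 19 2 15 16 6 4 3 0 12-11 8 3 25 26 12 20 6 6 13 4 14-1 1-31 8-6 8-2 14 1 22 9 3 4-2 19 3-9 5-4 17-3 16 1 10 6 18 5 34-1 8-4 8-8 17-6 16-10 22-10 0-132-7-9-18 11-20 2 1 24-4 16-10 14-12 5-20 1-17-5-42-7-37 0-23 4-9 10-11 1-10-5 3-2-1-6-13-8-7-9 0-29-3-15z"/><path data-summit="305 491" data-sink="67 510" d="M182 237l-20 2-6 6-4 29-5 15-8 8-12 6 8 10 9 17 0 8-11 13 0 15 13 3 9 9 12 23 22 24-13 42-37 37-12 5 4 5 0 13 270 1-12-11 2-68-3-11-3-49-9-31 7-32 12-11-13-4-15-2-12-6-16 8-13 2-16 0-9-6-15 0-11-3-8-7-12-20-25-26-8-3-12 11-3 0-6-4-15-16z"/><path data-summit="291 25" data-sink="63 17" d="M293 16l-277 1 0 130 7 2 12 12 12 38 6 4 14 1 10 5 3 8-3 18 5 16 11 0 23-12 1-16-12-29 0-5 4-5 16-7 20-1 14-16 24-9 23-16 17-22 46 4 12-2 3-4 3-21 6-20-4-32z"/><path data-summit="291 25" data-sink="386 126" d="M527 16l-233 0-5 17 4 37-6 20-2 17-4 8-13 3 3 15-2 24 3 8 19 14 1 6-3 2 10 5 11-1 9-10 23-4 37 0 42 7 17 5 15 0 17-6 7-9 6-13 0-32 20-2 18-11 7 7z"/><path data-summit="477 443" data-sink="67 510" d="M527 257l-21 10-16 10-17 6-8 8-8 4-34 1-18-5-10-6-16-1-17 3-5 4-3 9 2-19-17-10-13-4-9 0-8 2-8 6-1 31 6 6 20 1 13-2 16-8 12 6 15 2 13 4-12 11-7 32 9 31 3 49 3 11-2 68 13 11 77-1 2-44-4-22 1-12 5 6 16 1 11 4 15 16 3-1z"/><path data-summit="17 477" data-sink="67 510" d="M18 301l-2 1 0 53 11 8 13 14 8 18-3 16 2 10 4 6 10 6-6 3-14 0-8 3-17 11 0 77 50 1 2-18 19-17 14 3 24 12 10-1 41-40 8-29 5-11-1-5-21-21-12-23-9-9-13-3 0-15 11-13 0-8-5-11-7-10-7-5-11 7-39 6-18 12-8 0-12-8z"/><path data-summit="477 443" data-sink="386 126" d="M478 449l-1 12 4 22-2 44 48 1 1-51-3-1-15-16-11-4-16-1z"/><path data-summit="17 477" data-sink="386 126" d="M17 356l0 93 16-10 8-3 14 0 6-3-10-6-4-6-2-10 3-16-8-18-13-14z"/><path data-summit="477 443" data-sink="67 510" d="M91 493l-6 2-11 12-6 3-1 18 64-1 0-13-5-6z"/><path data-summit="291 25" data-sink="386 126" d="M179 152l-20 8-8 7-4 8 6 6 12 6 10-6 10-8z"/>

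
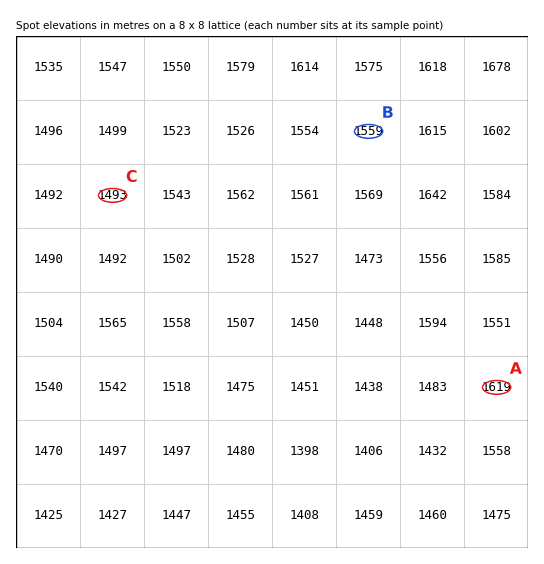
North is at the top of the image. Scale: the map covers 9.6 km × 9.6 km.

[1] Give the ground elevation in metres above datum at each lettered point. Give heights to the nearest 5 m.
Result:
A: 1620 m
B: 1560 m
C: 1495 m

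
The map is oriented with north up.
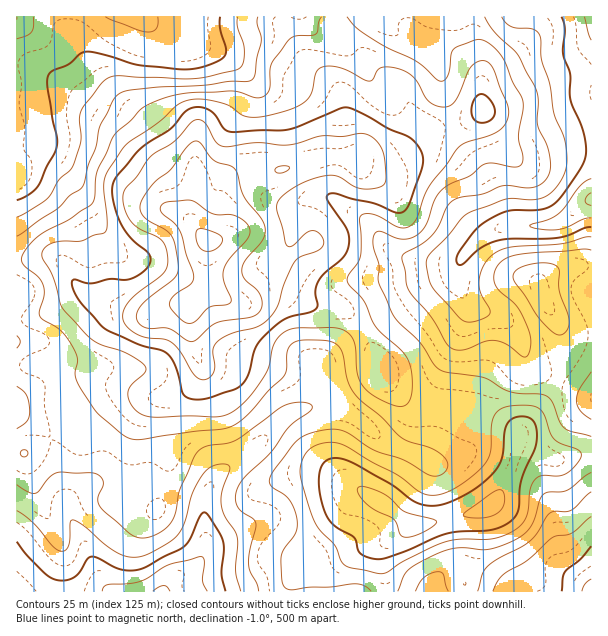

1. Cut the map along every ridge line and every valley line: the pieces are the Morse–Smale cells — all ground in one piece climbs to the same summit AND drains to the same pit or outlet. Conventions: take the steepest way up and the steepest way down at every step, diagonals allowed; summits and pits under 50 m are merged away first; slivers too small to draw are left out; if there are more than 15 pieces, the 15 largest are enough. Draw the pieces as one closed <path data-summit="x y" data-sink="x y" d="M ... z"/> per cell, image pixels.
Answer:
<path data-summit="207 240" data-sink="591 200" d="M591 16l-256 0-1 7 21 22 11 15 9 10 23 12 8 8 9 35-1 7-15 18-12 6-22 2-39-1-47 13-31 0-20 8-8 10 0 12 3 10-1 20-6 8-8 4 0 28 3 18 11 10 12 4 12 0 17-10 16-2 35 16 22 1 11 5 19 23 7 16 5 18 6 9 24 22 20 6 11-1 6-36 23-54-1-14 12 9 22 8 13 11 9 16 3 15 7 8 51 24 7 2z"/><path data-summit="207 240" data-sink="162 591" d="M54 256l-13 0-25 5 1 331 145 0 9-12 21-10 12-15 2-12-1-43 9-21 8-9 36-25 24-25 15-10 14-4 10-3 14 1 22 14 26 22 39 18 4 0 8-23 5-28-19-3-12-4-24-22-6-9-5-18-7-16-19-23-11-5-22-1-35-16-12 0-21 12-12 0-12-4-12-9-21 17-12-2-12 3-13 7-12 0-54-20-12-12-8-16z"/><path data-summit="207 240" data-sink="17 17" d="M333 16l-316 0-1 244 38-4 12 10 8 16 12 12 22 7 26 12 18 1 18-8 19 0 22-18-3-18 0-28 8-4 6-8 1-20-3-10 0-12 8-10 20-8 31 0 47-13 54 0 19-7 10-10 6-12-9-38-8-8-23-12-9-10-11-15-21-22z"/><path data-summit="414 525" data-sink="162 591" d="M330 403l-9 0-33 12-30 30-36 25-8 9-9 21 1 43-2 12-12 15-21 10-7 12 222 0 0-8-6-33 9-10 22-15 60-12 18-8 9-8 13-27 6-19 1-18-6-7-14-7-22-8-36-4-10 41-4 9-4 0-39-18-26-22z"/><path data-summit="414 525" data-sink="591 591" d="M519 444l-2 0 0 8-6 19-13 27-9 8-18 8-60 12-29 22-2 10 7 34 45 0 4-11 11-11 9-5 18 3 21 10 14 14 83-1 0-136-13-1-22 6-32-12z"/><path data-summit="414 525" data-sink="591 200" d="M468 302l-2 18-21 49-5 18-1 20 37 5 22 8 14 7 6 7 0 9 4 3 29 12 7 2 21-6 12 0 1-59-59-27-7-8-3-15-9-16-13-11-22-8z"/><path data-summit="207 240" data-sink="591 591" d="M465 565l-9 0-9 5-11 11-3 10 75 0-13-13z"/>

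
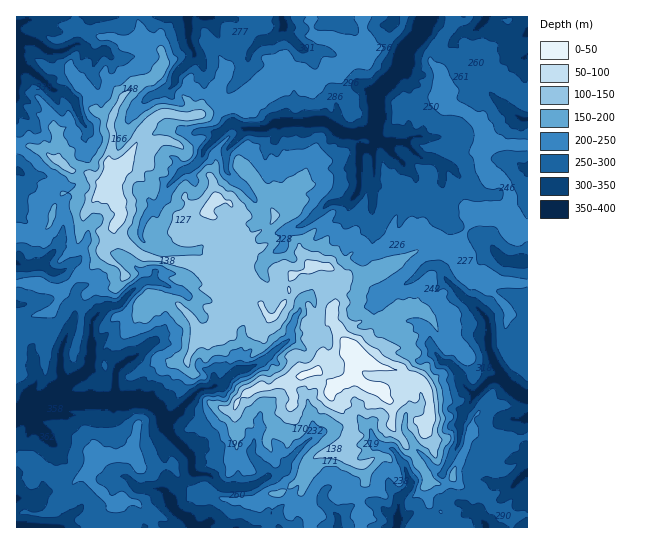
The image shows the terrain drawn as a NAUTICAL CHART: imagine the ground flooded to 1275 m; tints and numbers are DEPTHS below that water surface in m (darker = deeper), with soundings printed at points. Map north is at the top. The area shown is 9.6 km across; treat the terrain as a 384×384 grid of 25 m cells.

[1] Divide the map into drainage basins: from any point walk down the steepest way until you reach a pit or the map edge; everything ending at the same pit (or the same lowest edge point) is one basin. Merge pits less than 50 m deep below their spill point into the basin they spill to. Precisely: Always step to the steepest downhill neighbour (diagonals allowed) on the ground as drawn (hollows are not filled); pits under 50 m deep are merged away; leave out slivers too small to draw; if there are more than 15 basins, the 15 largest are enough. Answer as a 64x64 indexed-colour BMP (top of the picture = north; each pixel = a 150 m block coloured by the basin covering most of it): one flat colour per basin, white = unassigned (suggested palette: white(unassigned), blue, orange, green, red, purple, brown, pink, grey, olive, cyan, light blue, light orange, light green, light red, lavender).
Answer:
<image width="64" height="64" href="data:image/bmp;base64,Qk12CAAAAAAAAHYAAAAoAAAAQAAAAEAAAAABAAQAAAAAAAAIAAATCwAAEwsAABAAAAAAAAAA////ALR3HwAOf/8ALKAsACgn1gC9Z5QAS1aMAMJ34wB/f38AIr28AM++FwDox64AeLv/AIrfmACWmP8A1bDFAAAAAAABERERF3d3d3d3d3cRER3d3dZmZmZmZgAAAAAAAAAAAAERERF3d3d3d3d3dxERHd3d1mZmZmZgAAAAC7AAAAAAAAEREXd3d3d3d3d3EREd3d3WZmZmZgAAAAC7uwAAAAAAAHd3d3d3d3dxEXcREd3d3dZmZmZmAAAAC7u7AAAAAAAHd3d3d3cRERERERER3d3d1mZmZmAAAAC7u7sAAAAAAHd3d3d3cRERERERERHd3d3WZmZmYAALu7u7uwAAAAEHd3d3d3cREREREREREd3d3d1mZmZjMzu7u7u7AAERERd3d3cXdxERERERERERHd3d1mZmZmMzO7u7u7sBEREREXd3cREREREREREREREd3d1mZmZmMzM7u7u7uxEREREREREREREREREREREREREd3WZmZmMzMzO7u7u7EREREREREREREREREREREREREREWZmZmYzMzM7u7O7sRERERERERERERERERERERERERERFmZmYzMzMzOzMzMxEREREREREREREREREREREREREREWZmYzMzMzMzMzMzERERERERERERERERERERERERERERZmZjMzMzMzMzMzMRERERERERERERERERERERERERERZmZmMzMzMzMzMzMxERERERERERERERERERERERERERZmZmYzMzMzMzMzMzERERERERERERERERERERERERERZmZmYzMzMzMzMzMzMREREREREREREREREREREREREREWZmMzMzMzMzMzMzMxERERERERERERERERERERERERERETMzMzMzMzMzMzMzERERERERERERERERERERERERERERMzMzMzMzMzMzMzMREREREREREREREREREREREREREREzMzMzMzMzMzMzMxERERERERERERERERERERERERERETMzMzMzMzMzMzMzERERERERERERERERERERERERERERMzMzMzMzMzMzMzMRERERERERERERERERERERERERERMzMzMzMzMzMzMzMxERERERERERERERERERERERERERMzMzMzMzMzMzMzMzEREREREREREREREREREREREREREzMzMzMzMzMzMzMzMRERERERERERERERERERERERERETMzMzMzMzMzMzMzMxERERERERERERERERERERERERERMzMzMzMzMzMzMzMzEREREREREREREREREREREREREREzMzMzMzMzMzMzMzMRERERERERERERERERERERERERETMzMzMzMzMzMzMzMxEZmZEREREREREREREREREREREREzMzMzMzMzMzMzMzmZmZmREREREREREREREREREREREiMzMzMzMzMz4+7u6ZmZmZkREREREREREREREREREREiIiIzMzMzMz7u7u7pmZmZmZERERERERERERERERESIiIiIiIjMzMz7u7u7umZmZmZmREREREREREREhERERIiIiIiIiIjMyLu7u7u6ZmZmZmZEREREREREREiIhEiIiIiIiIiIiIiIi7u7u7pmZmZmZkRERERERERESIiIiIiIiIiIiIiIiIiLu7u7uzMyZmZmZERERERERESIiIiIiIiIiIiIiIiIiIu7u7gDMzJmZmZmRERERERESIiIiIiIiIiIiIiIiIiIiLu7gAMzMyZmZmZERERIiIiIiIiIiIiIiIiIiIiIiIiIiIiAAzMzJmZmZkRERIiIiIiIiIiIiIiIiIiIiIiIiIiIiIgDMzMyZnJmRERIiIiIiIiIiIiIiIiIiIiIiIiIiIiIiAMzMzMzMyREREiIiIiIiIiIiIiIiIiIiIiIiIiIiIiIAzMzMzMxBEREiIiIiIiIiIiIiIiIiIiIiIiIiIiIiIADMzMzMREQREiIiIiIiIiIiIiIiIiIiIiIiIiIiIiAAAMzMzERERFIiIiIiIiIiIiIiIiIiIiIiIiIiIiIiAAAAzMxEREREVSIiIiIiIiIiIiIiIiIiIiIiIiIiIiIAAADMRERERERVUiIiIiIiIiIiIiIiIiIiIiIiIiIiIiAAAERERERERFVSIiIiIiIiIiIiIiIiIiIiIiIiIiIiL///REREREREVVUiIiIiIiIiIiIiIiIiIiIiIiIiIiIv//9ERERERERVVVIiIiIiIiIiIiIiIiIiIiIiIiIiIv///0RERERERFVVVSIiIiIiIiIiIiIiIiIiIiIiIiIv////RERERERERVVVVVVYiIIiIiIiIiIiIiIiIiIiL/////9ERERERERFVVVVVVWIiIIiIiIiIiIiIiIiIiL//////0RERERERERVVVVVVYiIiCIiIiIiIiIiIiIiL/////qqREREREREREVVVVVVWIiIiCIiIiIiIiIiIiIqr///qqpEREREREREREVVVVVViIiIIiKIIiIiIiIiIiqq//qqqkRERERERERERFVVVVWIiIiCiIiIgiIiIiIiKqqvqqqqRERERERERERERVVVVViIiIiIiIiIgiIiIiKqqqqqqqpERERERERERERVVVVVVYiIiIiIiIiCIiIiIqqqqqqqqkRERERERERERVVVVVVViIiIiIiIREQiIiIiKqqqqqqqRERERERERERVVVVVVVVYiIiIhERERCIiIiIqqqqqqqpERERERERERFVVVVVVVVWIiIiERERCIiIiIiKqqqqqqkRERERERERFVVVVVVVVVViIiIREREIiIiIiIqqqqqqq"/>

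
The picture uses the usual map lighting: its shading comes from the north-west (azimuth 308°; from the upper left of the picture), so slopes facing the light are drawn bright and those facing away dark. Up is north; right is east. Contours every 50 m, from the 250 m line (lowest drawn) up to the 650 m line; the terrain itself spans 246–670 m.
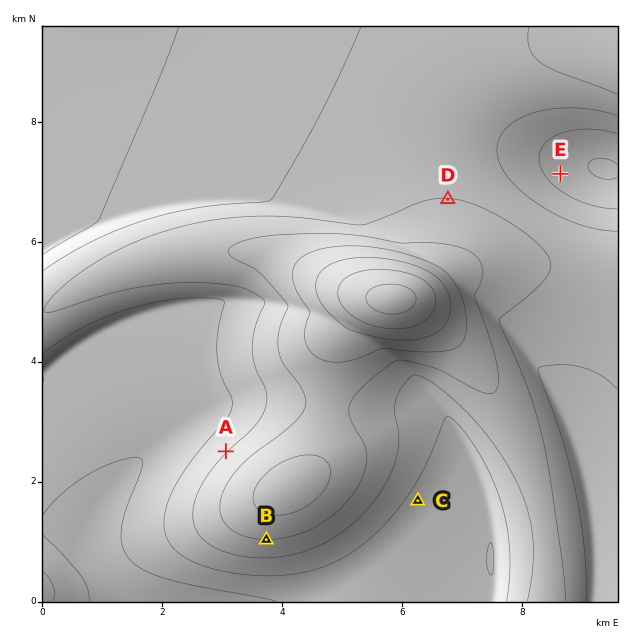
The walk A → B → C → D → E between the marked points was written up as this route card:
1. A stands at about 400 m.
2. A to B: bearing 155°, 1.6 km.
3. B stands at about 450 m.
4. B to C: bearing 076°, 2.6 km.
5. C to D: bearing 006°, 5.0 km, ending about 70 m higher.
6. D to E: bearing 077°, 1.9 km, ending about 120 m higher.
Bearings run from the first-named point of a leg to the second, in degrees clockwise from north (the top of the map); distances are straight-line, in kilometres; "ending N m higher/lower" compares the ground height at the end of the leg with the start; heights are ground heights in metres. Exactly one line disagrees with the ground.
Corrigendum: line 6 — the sense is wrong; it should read lower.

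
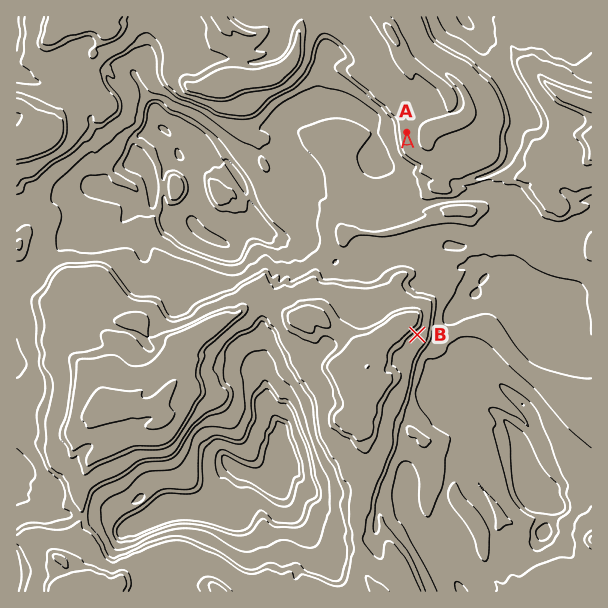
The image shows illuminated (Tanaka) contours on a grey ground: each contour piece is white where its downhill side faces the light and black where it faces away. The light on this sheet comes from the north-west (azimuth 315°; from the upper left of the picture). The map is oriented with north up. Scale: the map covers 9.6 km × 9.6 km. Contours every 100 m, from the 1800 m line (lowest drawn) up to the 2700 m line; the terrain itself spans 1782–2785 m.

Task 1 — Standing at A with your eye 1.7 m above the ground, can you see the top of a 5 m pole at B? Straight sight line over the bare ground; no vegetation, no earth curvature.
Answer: no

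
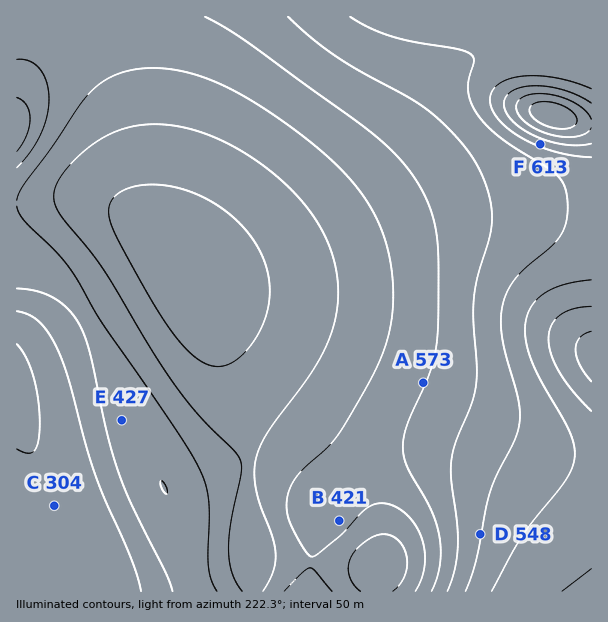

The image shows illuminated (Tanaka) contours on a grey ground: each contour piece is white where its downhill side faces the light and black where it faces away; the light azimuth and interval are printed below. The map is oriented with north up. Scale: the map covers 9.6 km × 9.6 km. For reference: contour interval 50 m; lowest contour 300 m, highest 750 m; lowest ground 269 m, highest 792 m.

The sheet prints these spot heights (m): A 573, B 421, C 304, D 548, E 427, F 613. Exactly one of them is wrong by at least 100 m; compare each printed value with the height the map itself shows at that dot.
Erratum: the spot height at A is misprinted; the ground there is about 448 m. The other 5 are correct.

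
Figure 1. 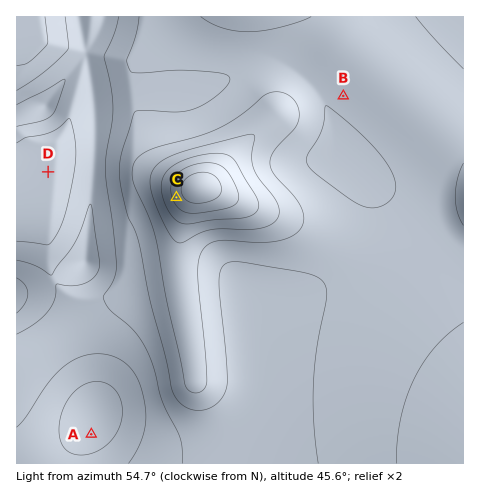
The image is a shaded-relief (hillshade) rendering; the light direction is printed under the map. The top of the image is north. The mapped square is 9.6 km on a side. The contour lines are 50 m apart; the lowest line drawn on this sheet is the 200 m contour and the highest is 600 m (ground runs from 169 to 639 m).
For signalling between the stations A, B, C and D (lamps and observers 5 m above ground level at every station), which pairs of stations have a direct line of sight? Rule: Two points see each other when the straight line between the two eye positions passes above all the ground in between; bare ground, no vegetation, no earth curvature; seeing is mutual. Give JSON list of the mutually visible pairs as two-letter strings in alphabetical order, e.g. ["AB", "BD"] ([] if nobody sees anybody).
["AC", "CD"]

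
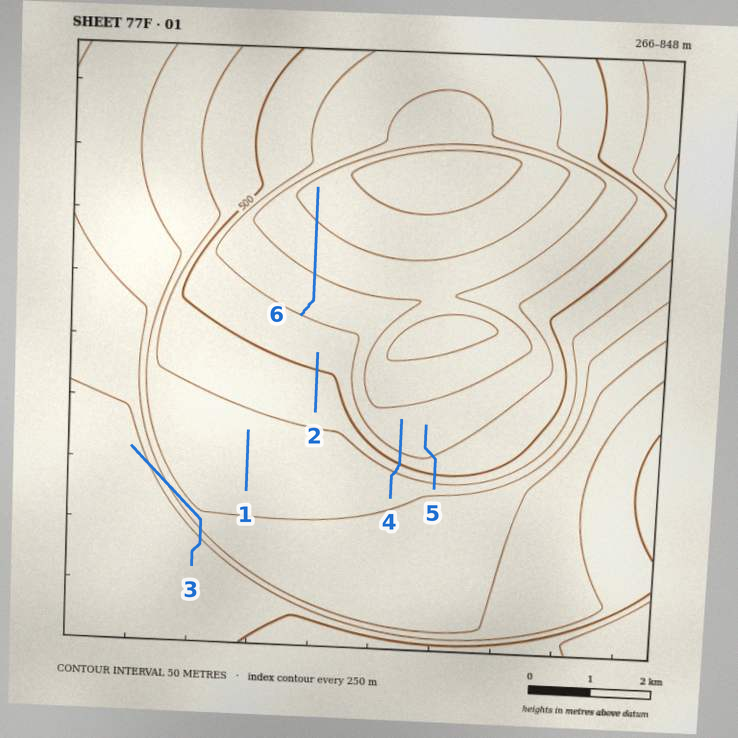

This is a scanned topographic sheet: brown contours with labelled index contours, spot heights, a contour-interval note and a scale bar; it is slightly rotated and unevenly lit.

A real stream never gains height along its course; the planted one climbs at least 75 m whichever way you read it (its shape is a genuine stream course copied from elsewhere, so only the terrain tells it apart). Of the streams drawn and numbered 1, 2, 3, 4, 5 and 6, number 3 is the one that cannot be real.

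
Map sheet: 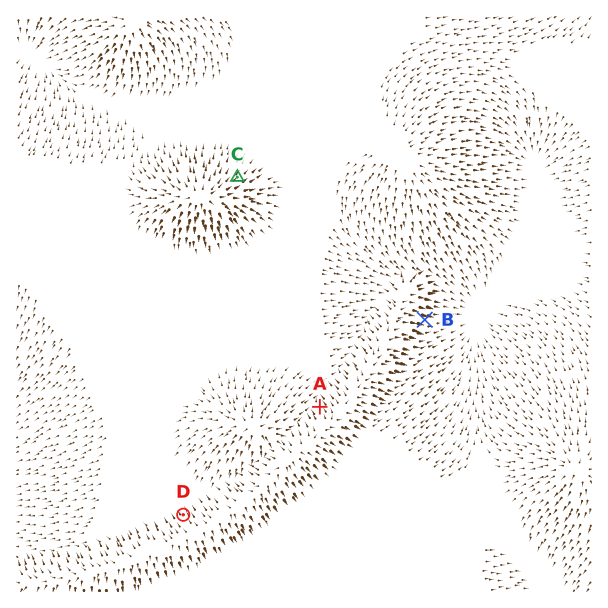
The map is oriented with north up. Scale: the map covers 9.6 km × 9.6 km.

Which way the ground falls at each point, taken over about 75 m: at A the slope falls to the NW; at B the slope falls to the E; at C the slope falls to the NE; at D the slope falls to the NW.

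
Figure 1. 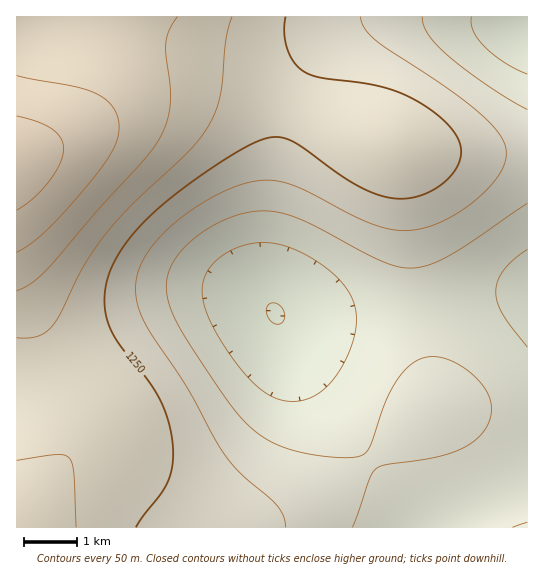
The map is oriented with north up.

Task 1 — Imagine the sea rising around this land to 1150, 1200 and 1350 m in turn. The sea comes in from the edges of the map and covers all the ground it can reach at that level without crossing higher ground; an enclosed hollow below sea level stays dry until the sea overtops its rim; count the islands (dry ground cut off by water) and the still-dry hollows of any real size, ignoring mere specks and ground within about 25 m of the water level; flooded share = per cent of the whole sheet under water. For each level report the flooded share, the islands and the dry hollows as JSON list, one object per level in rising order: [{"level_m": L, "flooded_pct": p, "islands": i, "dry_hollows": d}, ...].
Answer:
[{"level_m": 1150, "flooded_pct": 30, "islands": 0, "dry_hollows": 0}, {"level_m": 1200, "flooded_pct": 47, "islands": 0, "dry_hollows": 0}, {"level_m": 1350, "flooded_pct": 88, "islands": 0, "dry_hollows": 0}]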